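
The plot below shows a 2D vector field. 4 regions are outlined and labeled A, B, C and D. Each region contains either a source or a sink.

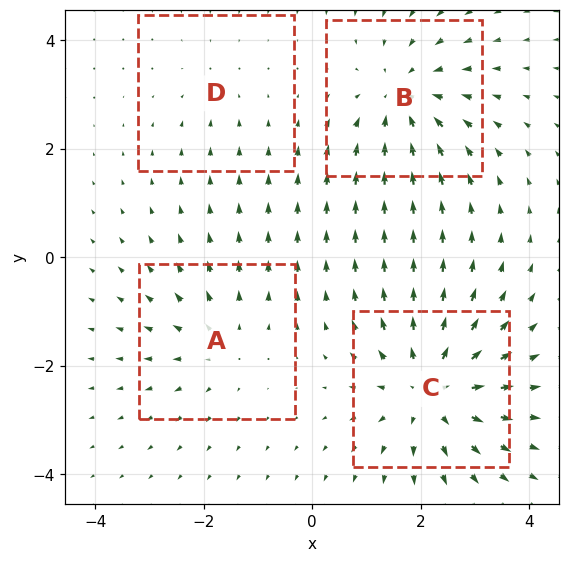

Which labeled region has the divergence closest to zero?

Divergence at each region's feature centre — A: about +3, B: about -5, C: about +6, D: about -2. Region D is closest to zero.

D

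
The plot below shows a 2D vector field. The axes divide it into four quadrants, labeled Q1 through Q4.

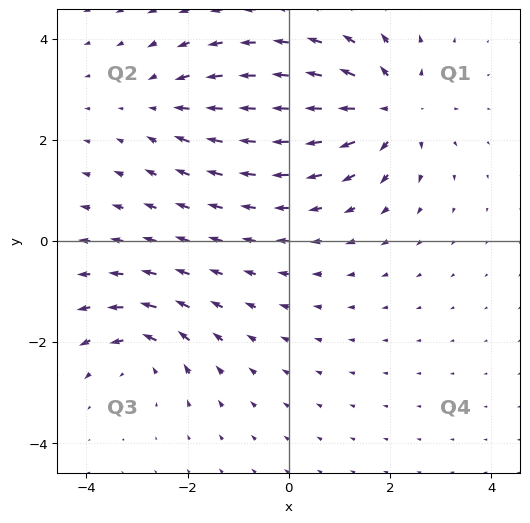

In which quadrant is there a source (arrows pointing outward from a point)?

Q1

The source sits at approximately (2.0, 2.6), which lies in quadrant Q1. The divergence there is about +4, positive as expected for a source.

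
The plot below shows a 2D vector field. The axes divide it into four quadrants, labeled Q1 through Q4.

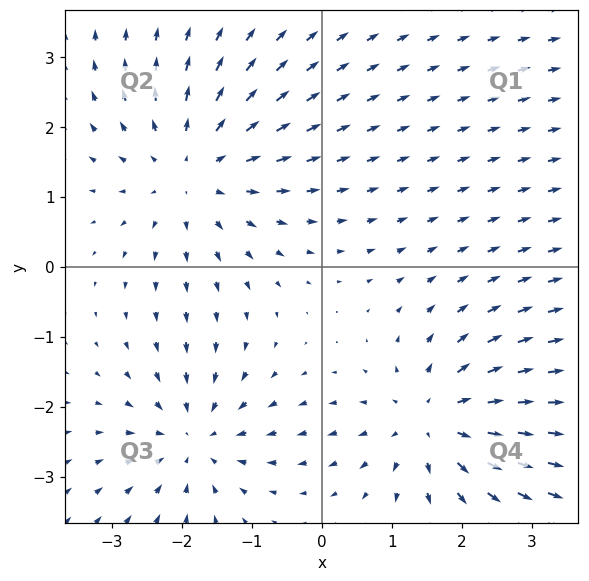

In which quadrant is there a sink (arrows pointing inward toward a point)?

The sink sits at approximately (-1.8, -2.5), which lies in quadrant Q3. The divergence there is about -3, negative as expected for a sink.

Q3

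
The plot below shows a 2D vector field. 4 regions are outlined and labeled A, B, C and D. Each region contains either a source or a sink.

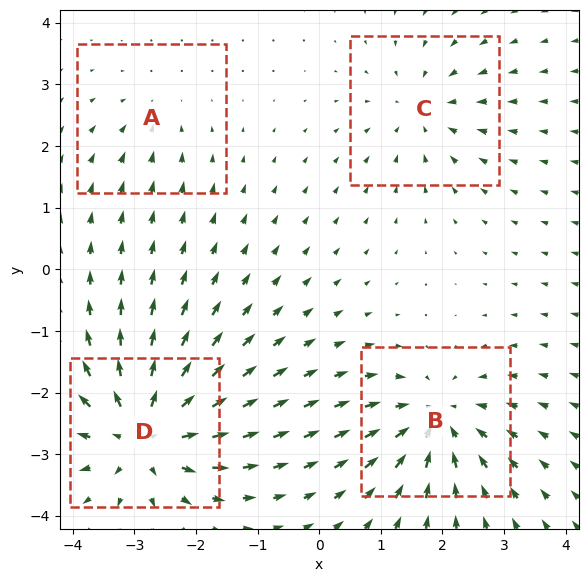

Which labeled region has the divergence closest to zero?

A

Divergence at each region's feature centre — A: about -2, B: about -6, C: about -4, D: about +7. Region A is closest to zero.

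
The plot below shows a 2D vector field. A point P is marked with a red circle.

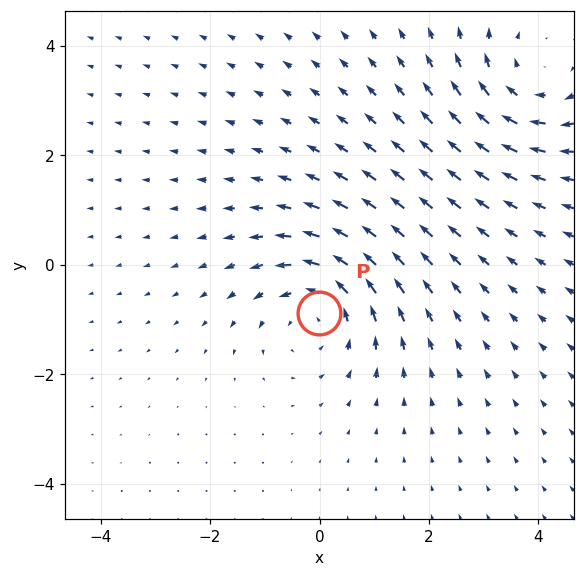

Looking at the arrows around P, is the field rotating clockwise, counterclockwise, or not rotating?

counterclockwise

Near P at (-0.0, -0.9) the arrows circulate counterclockwise. The curl (z-component) there is about +4; positive curl means counterclockwise rotation.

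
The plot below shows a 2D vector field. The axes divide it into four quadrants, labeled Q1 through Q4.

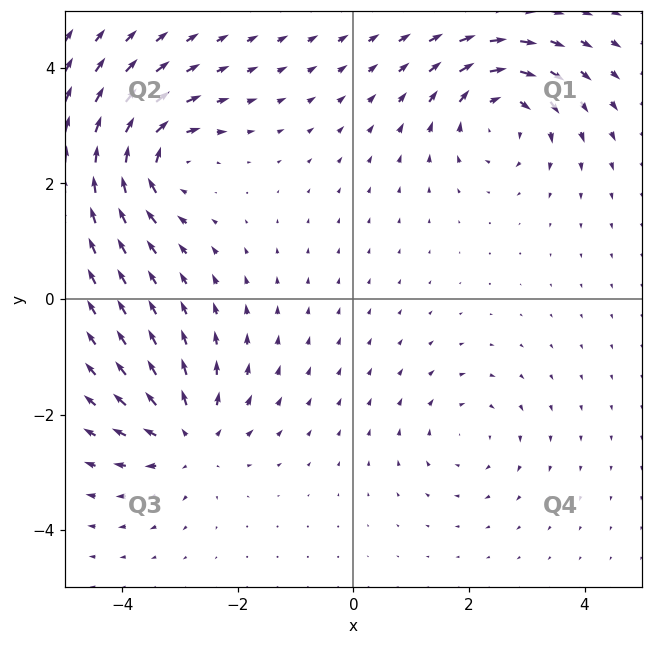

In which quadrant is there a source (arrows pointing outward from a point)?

Q3

The source sits at approximately (-2.8, -2.4), which lies in quadrant Q3. The divergence there is about +5, positive as expected for a source.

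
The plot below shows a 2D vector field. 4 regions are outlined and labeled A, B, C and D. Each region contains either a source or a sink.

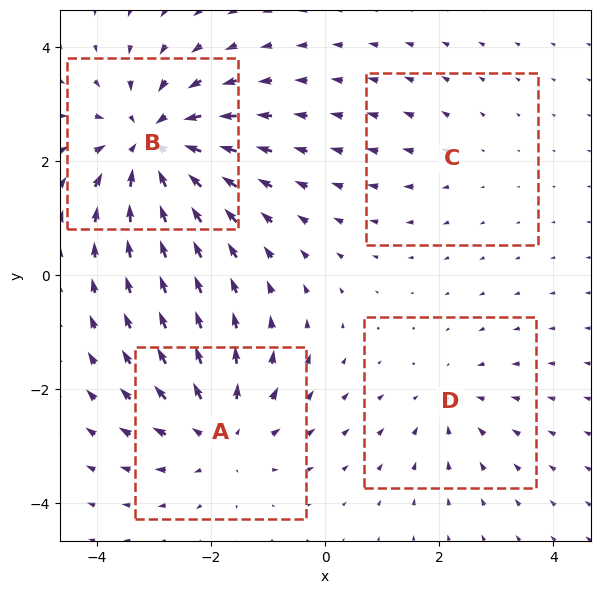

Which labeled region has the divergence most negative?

Divergence at each region's feature centre — A: about +5, B: about -7, C: about +2, D: about -3. Region B is most negative.

B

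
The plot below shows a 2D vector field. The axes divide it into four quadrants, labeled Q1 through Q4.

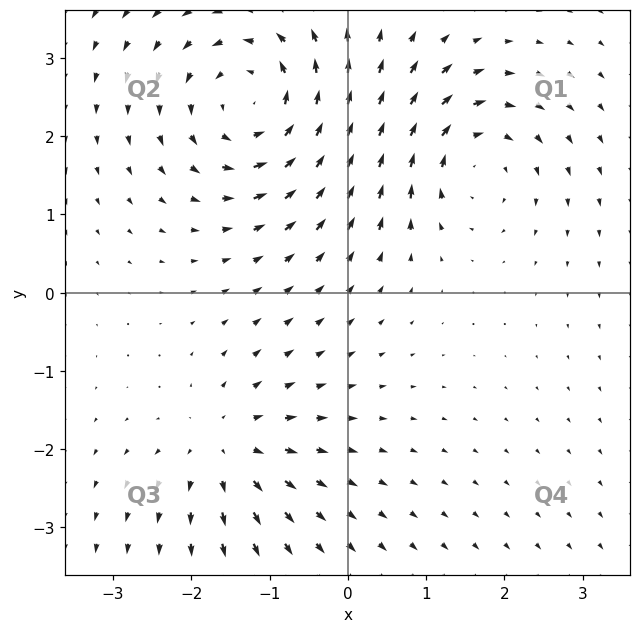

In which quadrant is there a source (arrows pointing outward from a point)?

Q3

The source sits at approximately (-1.5, -2.0), which lies in quadrant Q3. The divergence there is about +4, positive as expected for a source.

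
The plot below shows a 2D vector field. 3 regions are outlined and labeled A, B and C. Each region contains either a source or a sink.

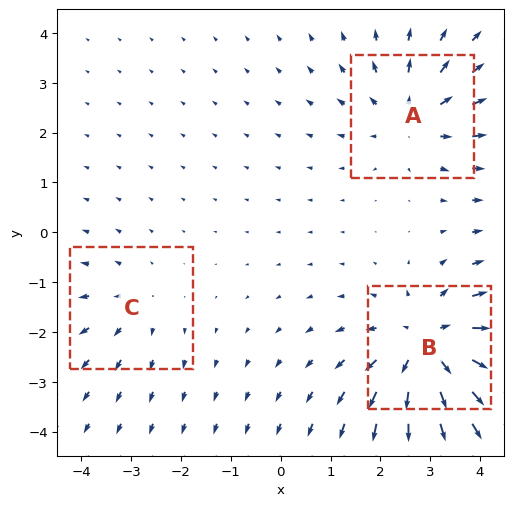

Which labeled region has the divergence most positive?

B

Divergence at each region's feature centre — A: about +3, B: about +5, C: about +2. Region B is most positive.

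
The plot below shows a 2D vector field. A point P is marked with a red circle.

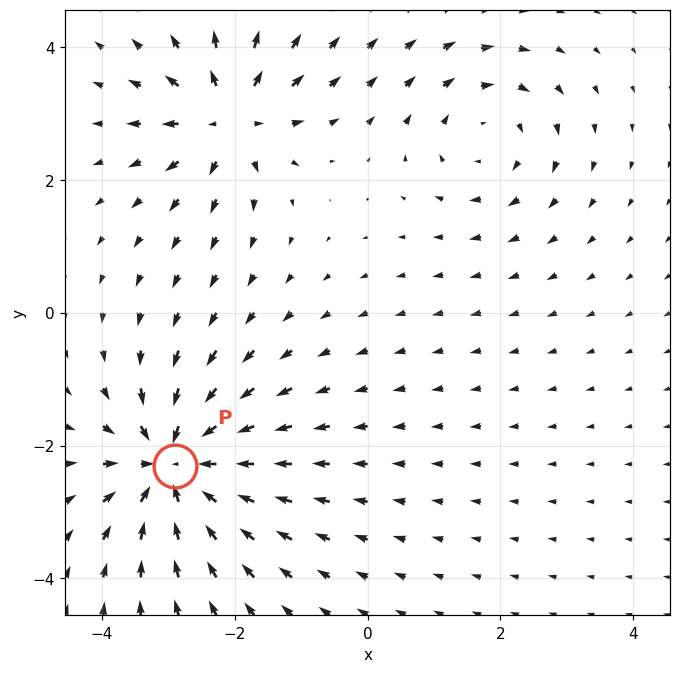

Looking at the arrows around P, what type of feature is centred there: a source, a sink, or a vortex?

sink

At P (-2.9, -2.3) the arrows converge inward. Divergence about -6, curl ≈0 — negative divergence with near-zero curl is a sink.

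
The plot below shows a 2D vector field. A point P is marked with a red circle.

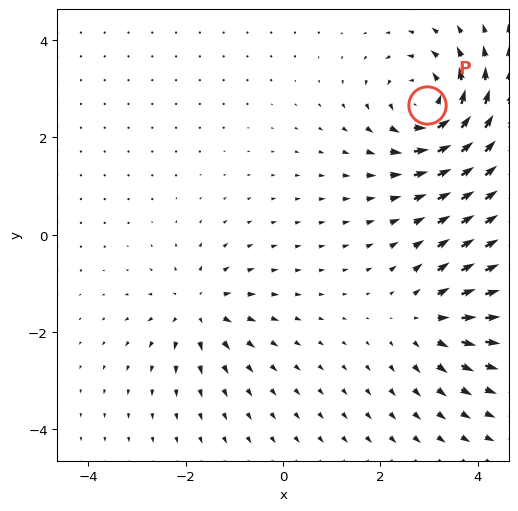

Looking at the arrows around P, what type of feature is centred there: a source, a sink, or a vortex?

At P (3.0, 2.7) the arrows circulate counterclockwise. Divergence ≈0, curl about +6 — near-zero divergence with nonzero curl is a vortex.

vortex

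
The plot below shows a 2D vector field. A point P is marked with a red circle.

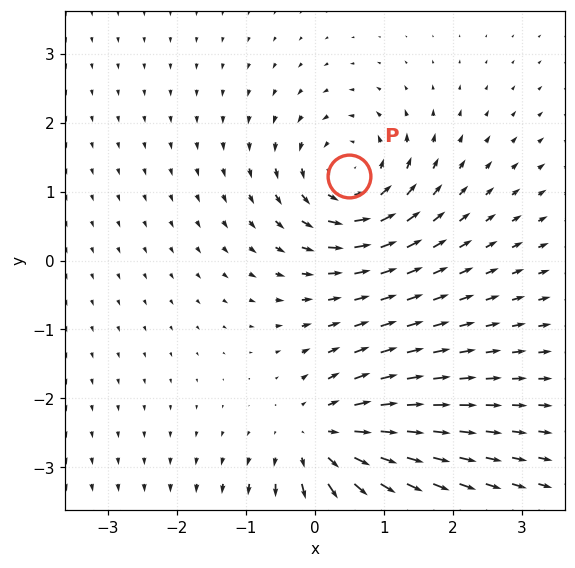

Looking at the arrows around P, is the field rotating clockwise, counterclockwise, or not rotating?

counterclockwise

Near P at (0.5, 1.2) the arrows circulate counterclockwise. The curl (z-component) there is about +5; positive curl means counterclockwise rotation.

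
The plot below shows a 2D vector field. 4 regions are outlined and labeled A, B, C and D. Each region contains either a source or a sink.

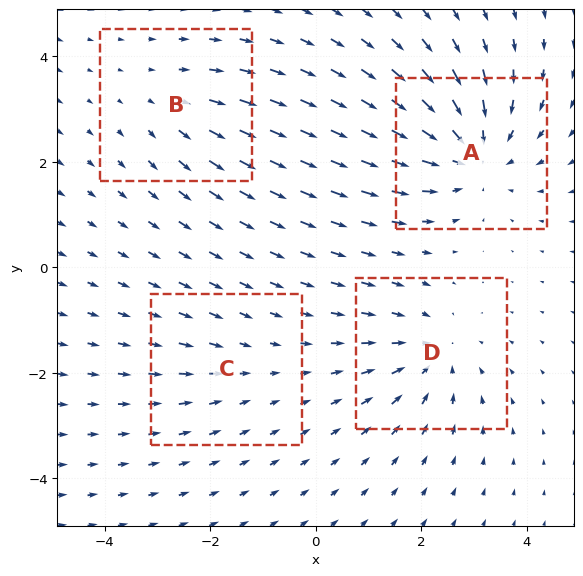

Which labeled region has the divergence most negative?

A

Divergence at each region's feature centre — A: about -6, B: about +3, C: about -2, D: about -4. Region A is most negative.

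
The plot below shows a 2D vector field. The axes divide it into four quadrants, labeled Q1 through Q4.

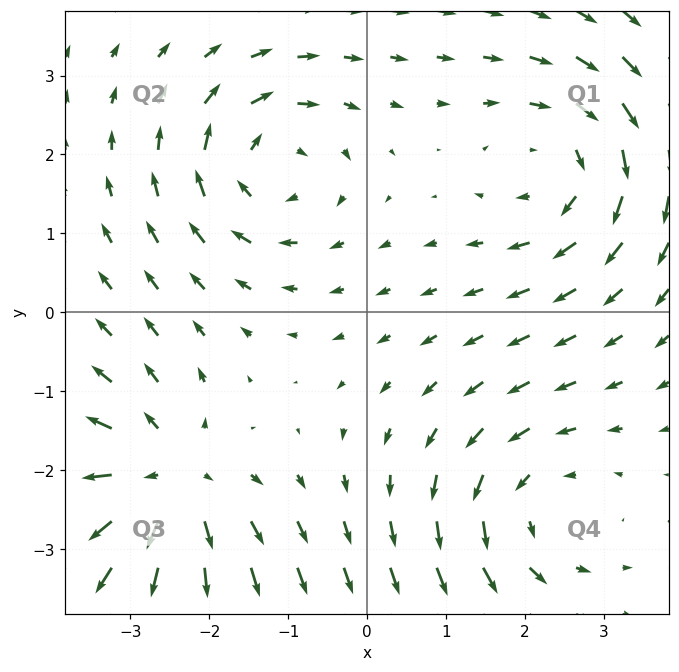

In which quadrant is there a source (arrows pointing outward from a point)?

Q3

The source sits at approximately (-2.5, -2.2), which lies in quadrant Q3. The divergence there is about +4, positive as expected for a source.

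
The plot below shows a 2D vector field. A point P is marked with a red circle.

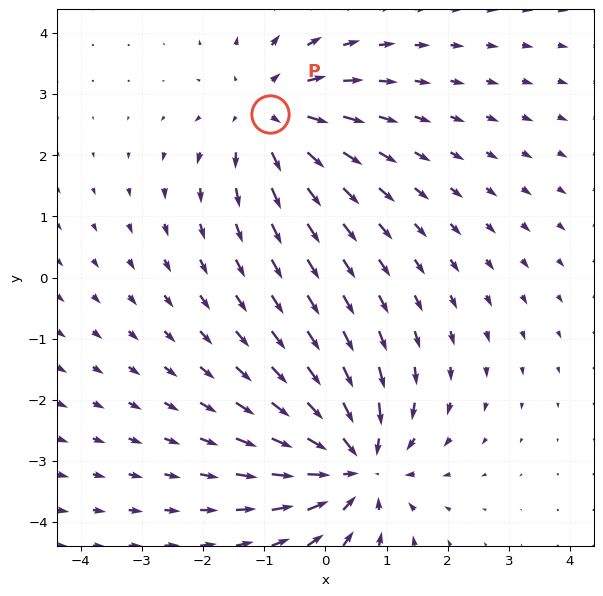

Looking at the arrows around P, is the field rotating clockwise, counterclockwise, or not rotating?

Near P at (-0.9, 2.7) the arrows show no circulation. The curl there is ≈0.

not rotating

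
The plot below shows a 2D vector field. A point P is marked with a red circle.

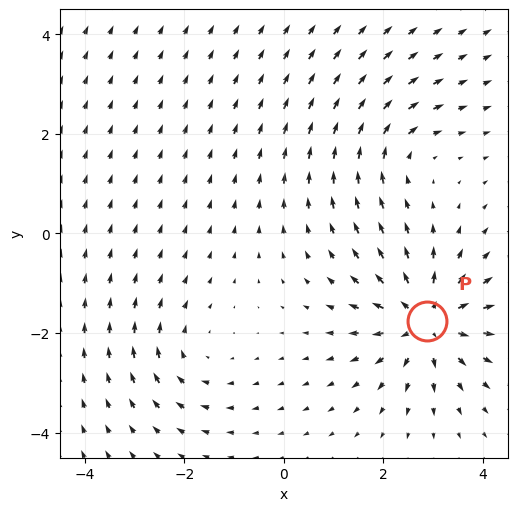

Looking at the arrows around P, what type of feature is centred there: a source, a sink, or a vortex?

At P (2.9, -1.8) the arrows spread outward. Divergence about +5, curl ≈0 — positive divergence with near-zero curl is a source.

source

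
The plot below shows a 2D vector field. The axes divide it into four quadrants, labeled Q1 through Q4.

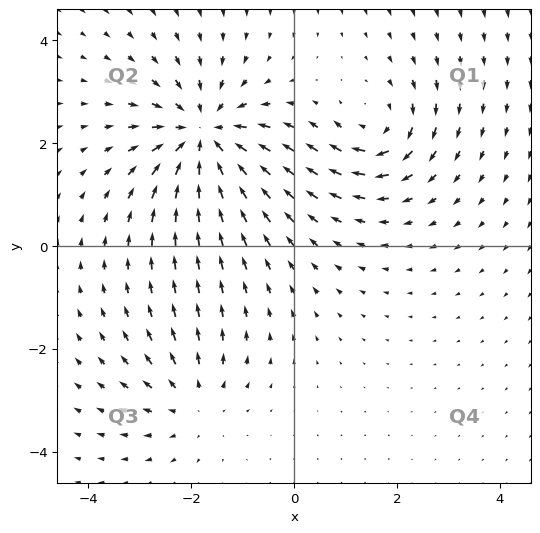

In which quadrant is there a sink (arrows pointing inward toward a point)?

The sink sits at approximately (-1.8, 2.1), which lies in quadrant Q2. The divergence there is about -5, negative as expected for a sink.

Q2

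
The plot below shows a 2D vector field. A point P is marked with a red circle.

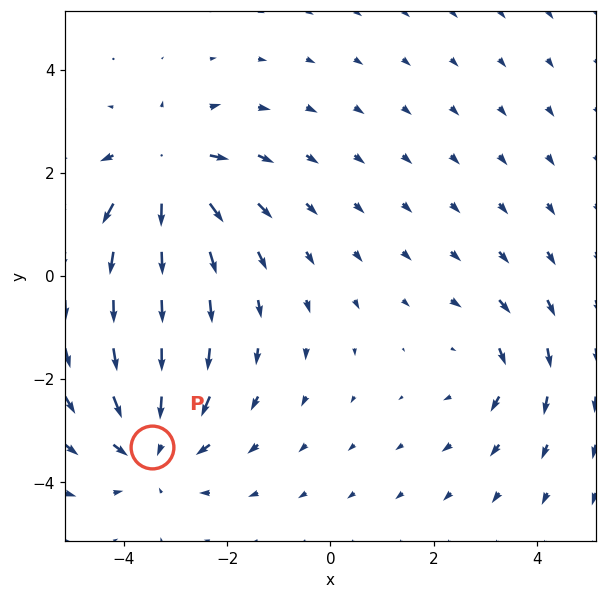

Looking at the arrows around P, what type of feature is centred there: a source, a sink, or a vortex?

sink

At P (-3.5, -3.3) the arrows converge inward. Divergence about -4, curl ≈0 — negative divergence with near-zero curl is a sink.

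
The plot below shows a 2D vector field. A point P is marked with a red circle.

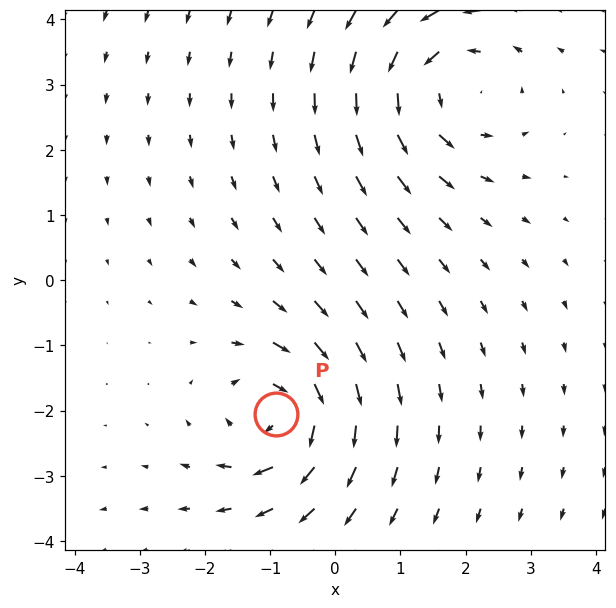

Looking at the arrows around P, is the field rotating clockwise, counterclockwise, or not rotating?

clockwise

Near P at (-0.9, -2.0) the arrows circulate clockwise. The curl (z-component) there is about -6; negative curl means clockwise rotation.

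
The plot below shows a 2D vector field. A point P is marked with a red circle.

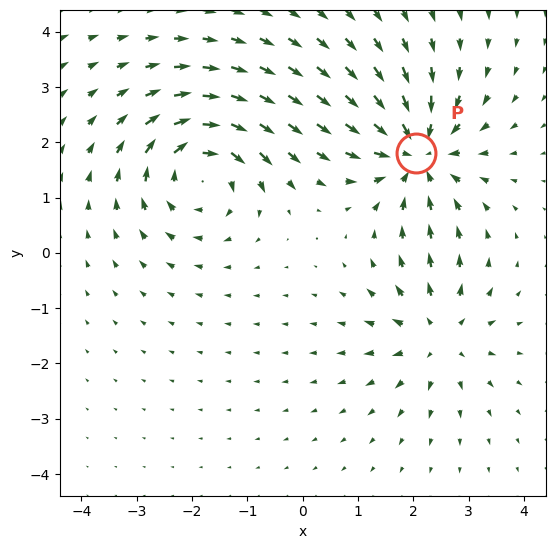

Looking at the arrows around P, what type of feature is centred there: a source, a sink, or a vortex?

At P (2.1, 1.8) the arrows converge inward. Divergence about -6, curl ≈0 — negative divergence with near-zero curl is a sink.

sink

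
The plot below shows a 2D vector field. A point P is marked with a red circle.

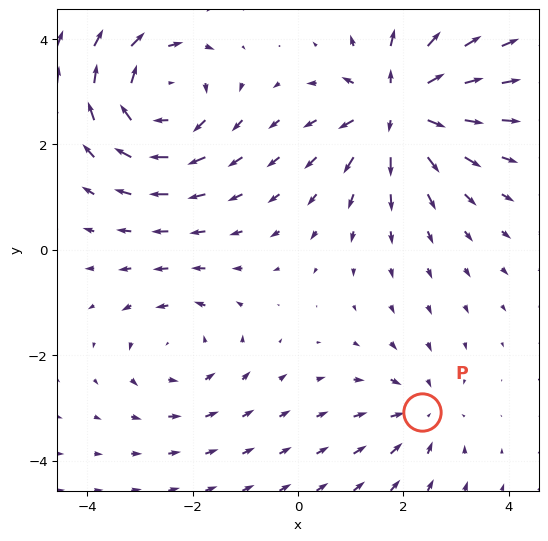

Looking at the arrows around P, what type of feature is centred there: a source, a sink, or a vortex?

At P (2.3, -3.1) the arrows converge inward. Divergence about -3, curl ≈0 — negative divergence with near-zero curl is a sink.

sink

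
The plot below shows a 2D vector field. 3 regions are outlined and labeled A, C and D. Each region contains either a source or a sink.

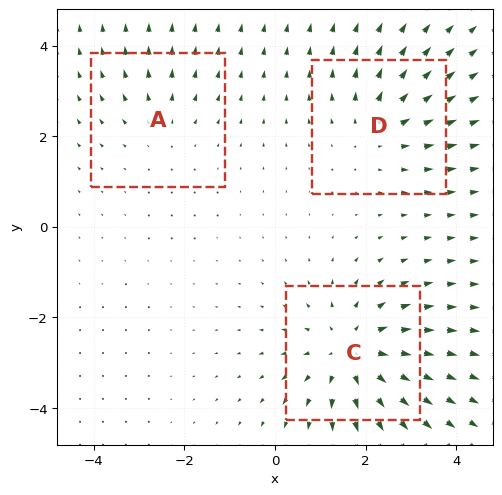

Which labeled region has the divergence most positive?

C

Divergence at each region's feature centre — A: about +2, C: about +4, D: about +3. Region C is most positive.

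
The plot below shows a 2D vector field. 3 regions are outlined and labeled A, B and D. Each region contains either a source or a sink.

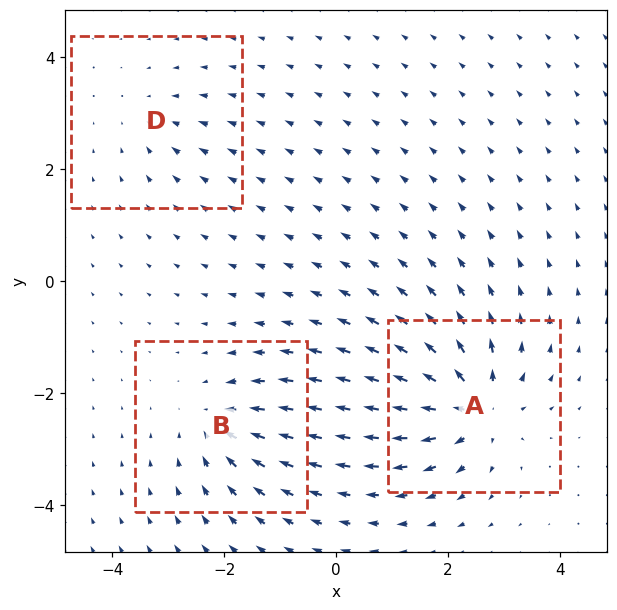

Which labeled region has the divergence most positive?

A

Divergence at each region's feature centre — A: about +6, B: about -4, D: about -2. Region A is most positive.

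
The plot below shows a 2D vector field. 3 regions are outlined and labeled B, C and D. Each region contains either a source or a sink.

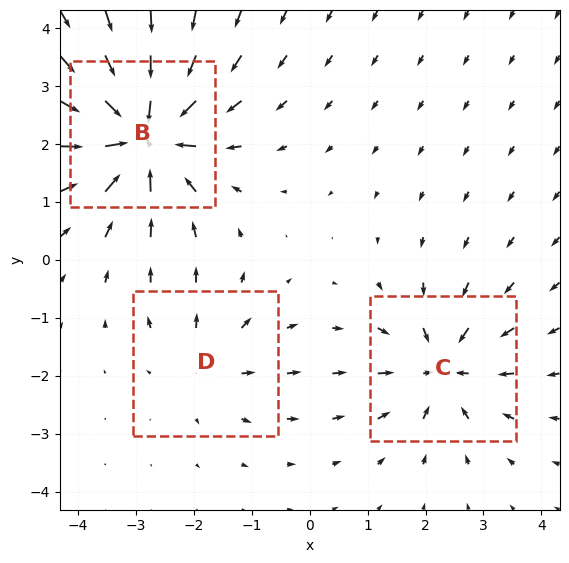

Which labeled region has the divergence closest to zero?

Divergence at each region's feature centre — B: about -6, C: about -4, D: about +2. Region D is closest to zero.

D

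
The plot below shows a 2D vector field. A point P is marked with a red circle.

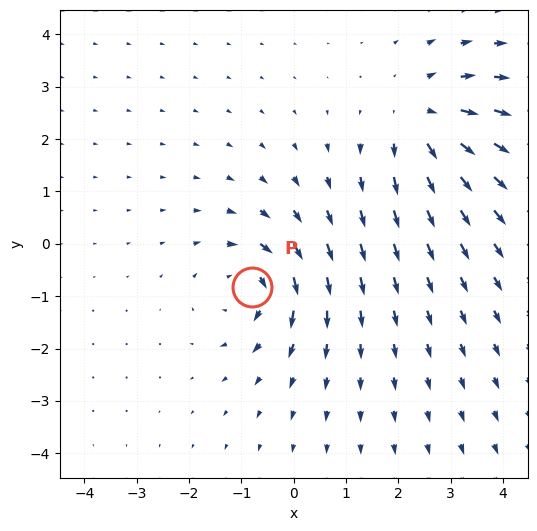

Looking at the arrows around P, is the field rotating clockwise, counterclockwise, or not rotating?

Near P at (-0.8, -0.8) the arrows circulate clockwise. The curl (z-component) there is about -4; negative curl means clockwise rotation.

clockwise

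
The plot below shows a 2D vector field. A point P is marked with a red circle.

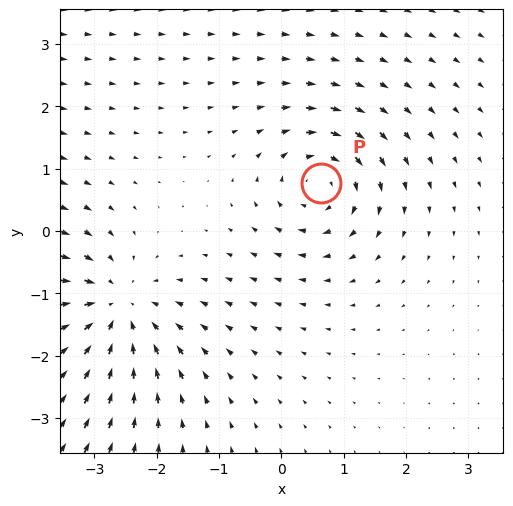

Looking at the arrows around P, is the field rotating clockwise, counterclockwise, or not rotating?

Near P at (0.6, 0.8) the arrows circulate clockwise. The curl (z-component) there is about -5; negative curl means clockwise rotation.

clockwise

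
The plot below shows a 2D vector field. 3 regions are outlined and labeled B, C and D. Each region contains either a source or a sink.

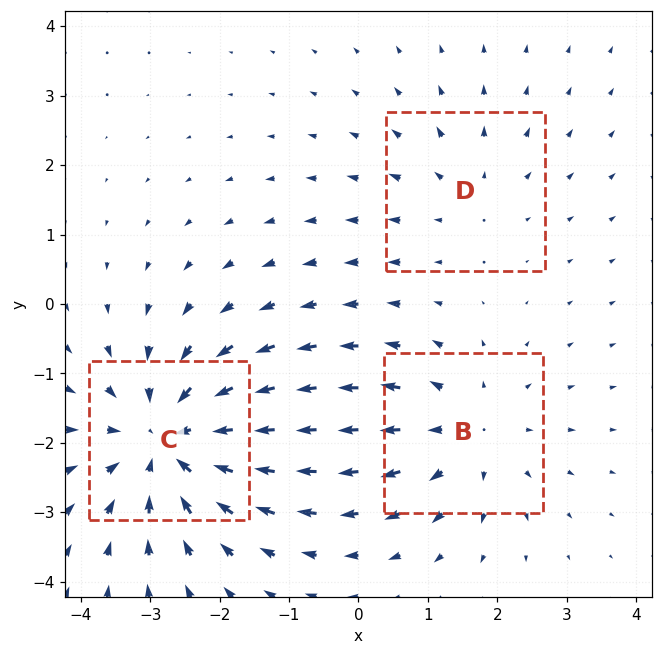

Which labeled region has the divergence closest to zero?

D

Divergence at each region's feature centre — B: about +3, C: about -5, D: about +2. Region D is closest to zero.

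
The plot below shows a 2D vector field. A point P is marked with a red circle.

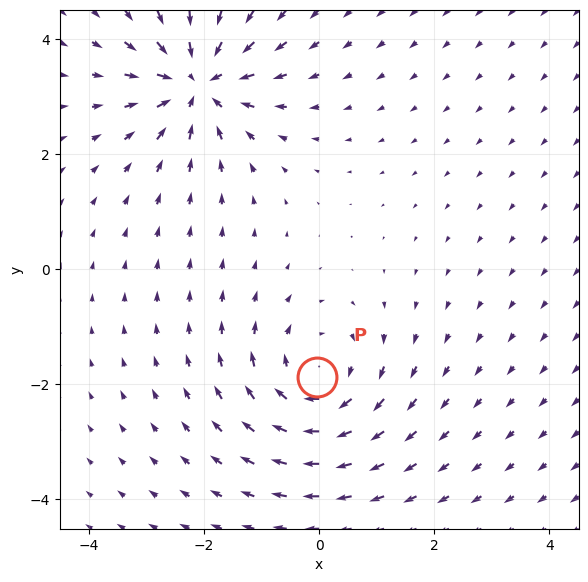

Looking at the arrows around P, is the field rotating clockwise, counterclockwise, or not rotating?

Near P at (-0.0, -1.9) the arrows circulate clockwise. The curl (z-component) there is about -3; negative curl means clockwise rotation.

clockwise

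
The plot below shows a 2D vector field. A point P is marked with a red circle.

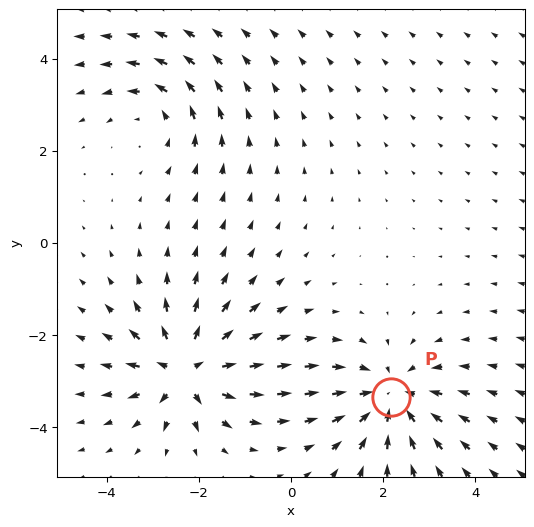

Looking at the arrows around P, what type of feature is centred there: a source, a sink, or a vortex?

At P (2.2, -3.3) the arrows converge inward. Divergence about -3, curl ≈0 — negative divergence with near-zero curl is a sink.

sink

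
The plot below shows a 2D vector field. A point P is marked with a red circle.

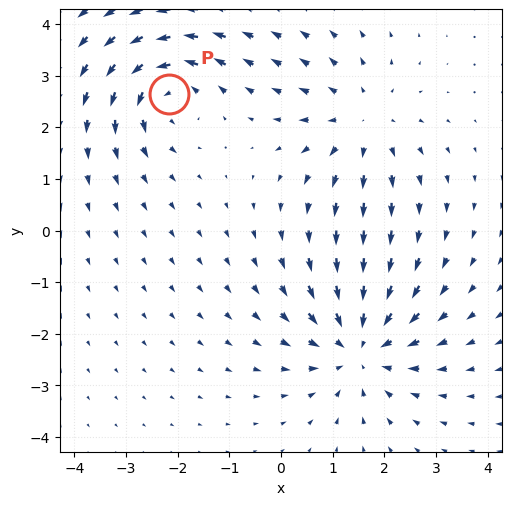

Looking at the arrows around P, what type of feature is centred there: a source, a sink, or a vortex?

At P (-2.2, 2.6) the arrows circulate counterclockwise. Divergence ≈0, curl about +5 — near-zero divergence with nonzero curl is a vortex.

vortex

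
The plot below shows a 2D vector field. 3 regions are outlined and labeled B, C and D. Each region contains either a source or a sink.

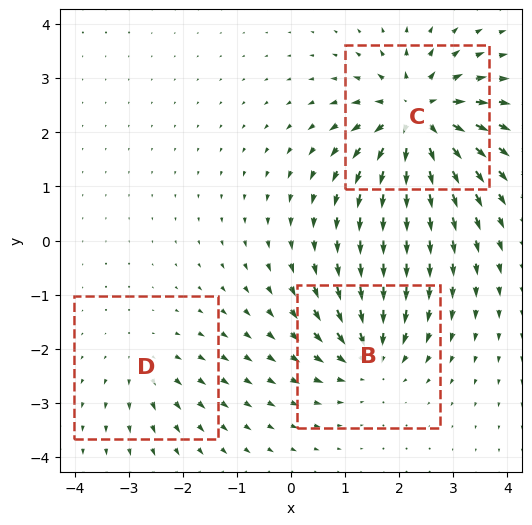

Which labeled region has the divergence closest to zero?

D

Divergence at each region's feature centre — B: about -4, C: about +6, D: about +2. Region D is closest to zero.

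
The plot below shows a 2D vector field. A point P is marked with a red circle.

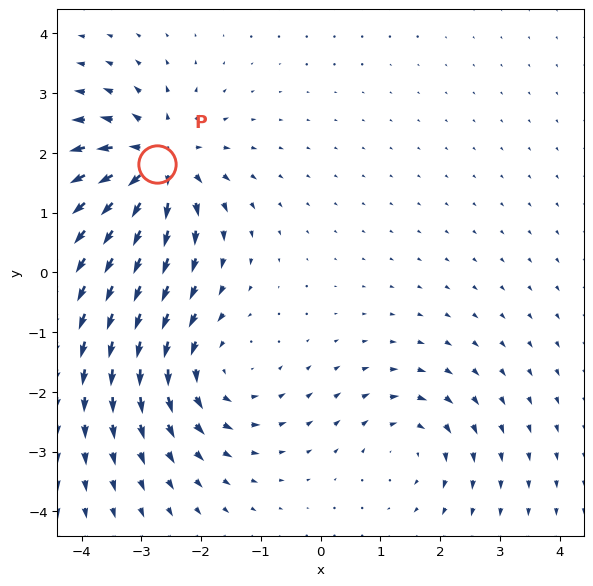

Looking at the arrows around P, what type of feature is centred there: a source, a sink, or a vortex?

source

At P (-2.7, 1.8) the arrows spread outward. Divergence about +7, curl ≈0 — positive divergence with near-zero curl is a source.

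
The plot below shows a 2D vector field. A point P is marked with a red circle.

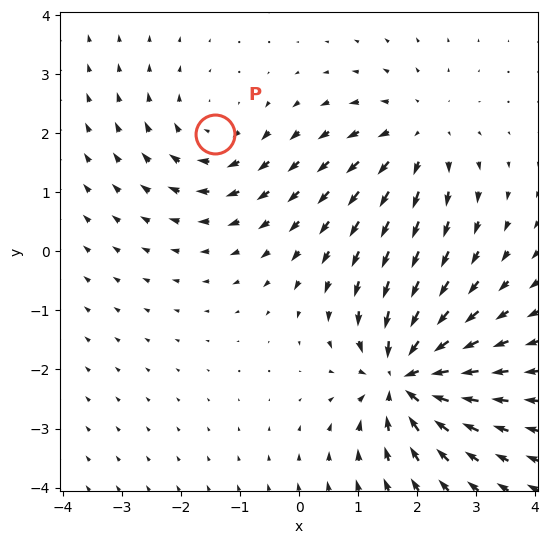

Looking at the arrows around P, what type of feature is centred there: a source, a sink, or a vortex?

vortex

At P (-1.4, 2.0) the arrows circulate clockwise. Divergence ≈0, curl about -3 — near-zero divergence with nonzero curl is a vortex.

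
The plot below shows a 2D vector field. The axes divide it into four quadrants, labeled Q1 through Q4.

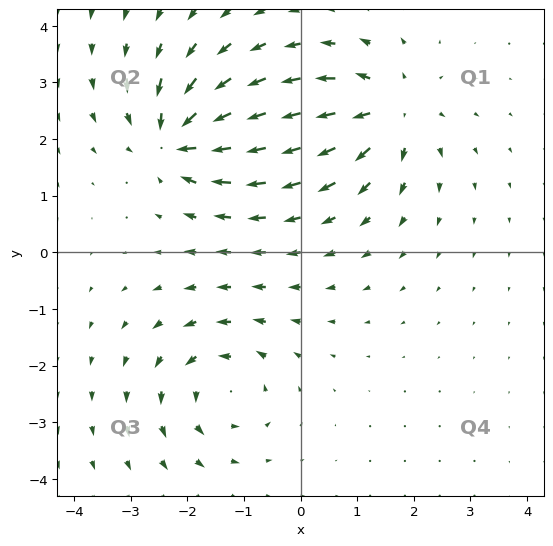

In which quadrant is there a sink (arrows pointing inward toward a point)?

The sink sits at approximately (-2.2, 2.0), which lies in quadrant Q2. The divergence there is about -5, negative as expected for a sink.

Q2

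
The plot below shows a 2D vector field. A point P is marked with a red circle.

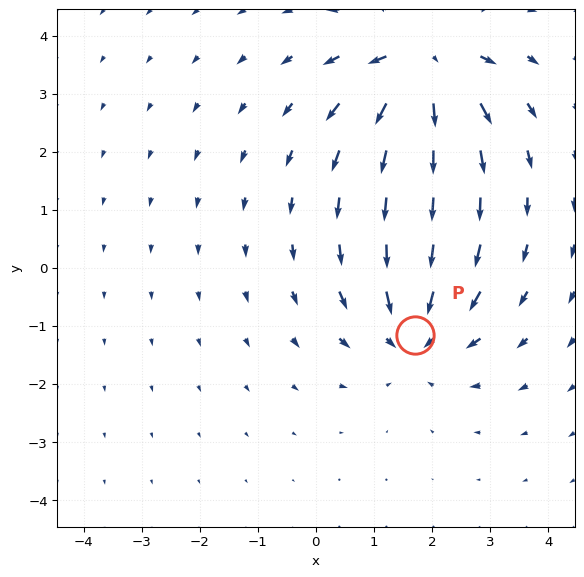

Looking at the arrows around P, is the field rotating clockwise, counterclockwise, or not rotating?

not rotating

Near P at (1.7, -1.2) the arrows show no circulation. The curl there is ≈0.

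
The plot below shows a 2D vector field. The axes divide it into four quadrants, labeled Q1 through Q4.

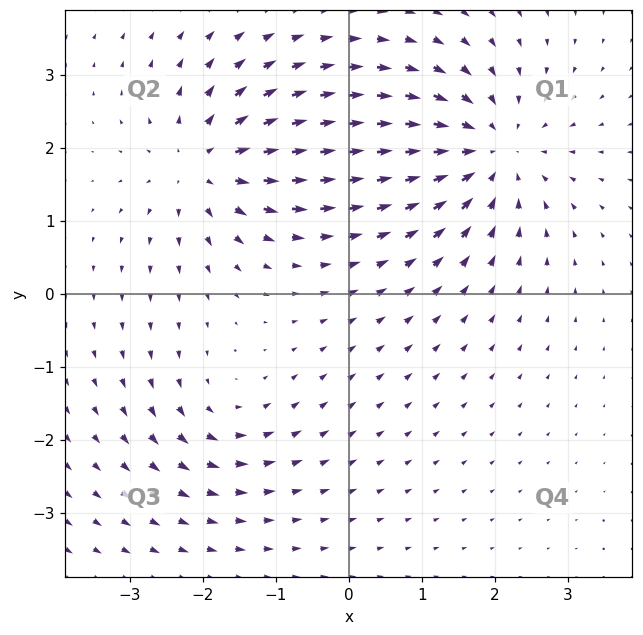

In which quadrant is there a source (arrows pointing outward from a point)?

Q2

The source sits at approximately (-2.0, 1.8), which lies in quadrant Q2. The divergence there is about +5, positive as expected for a source.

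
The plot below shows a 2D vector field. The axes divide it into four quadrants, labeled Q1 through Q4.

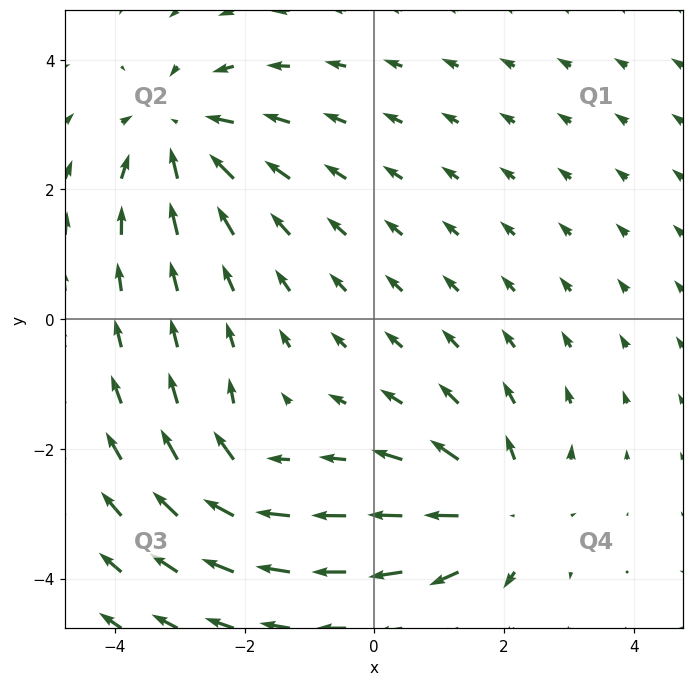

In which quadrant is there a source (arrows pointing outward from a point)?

The source sits at approximately (1.9, -2.9), which lies in quadrant Q4. The divergence there is about +5, positive as expected for a source.

Q4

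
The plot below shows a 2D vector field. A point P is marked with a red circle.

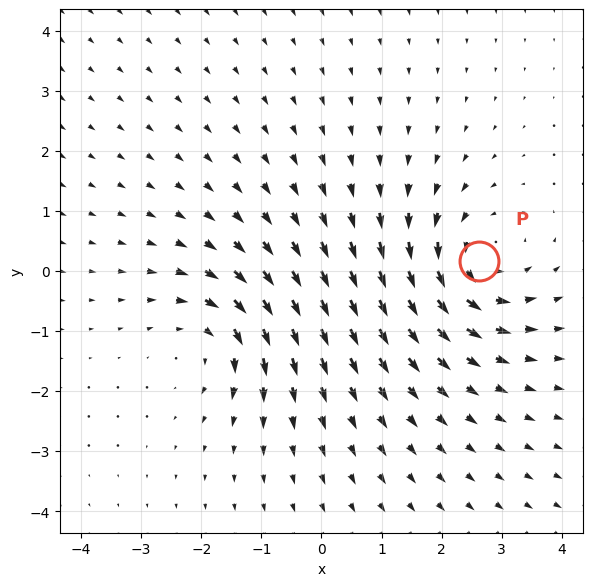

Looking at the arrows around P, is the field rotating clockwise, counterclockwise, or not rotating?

Near P at (2.6, 0.2) the arrows circulate counterclockwise. The curl (z-component) there is about +5; positive curl means counterclockwise rotation.

counterclockwise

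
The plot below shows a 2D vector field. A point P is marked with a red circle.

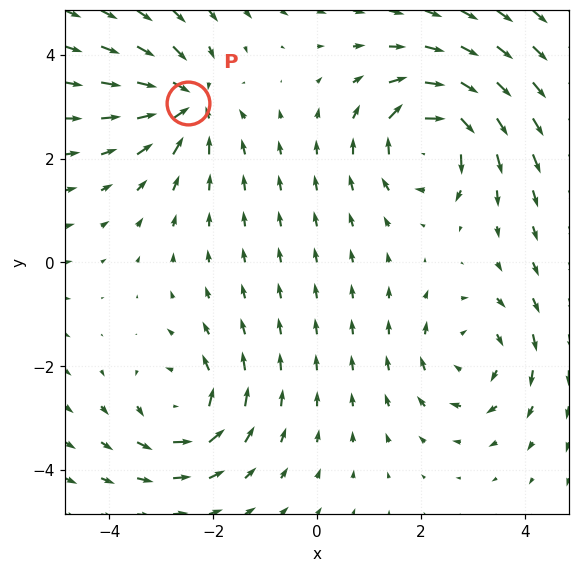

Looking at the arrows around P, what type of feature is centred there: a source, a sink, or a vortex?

At P (-2.5, 3.1) the arrows converge inward. Divergence about -4, curl ≈0 — negative divergence with near-zero curl is a sink.

sink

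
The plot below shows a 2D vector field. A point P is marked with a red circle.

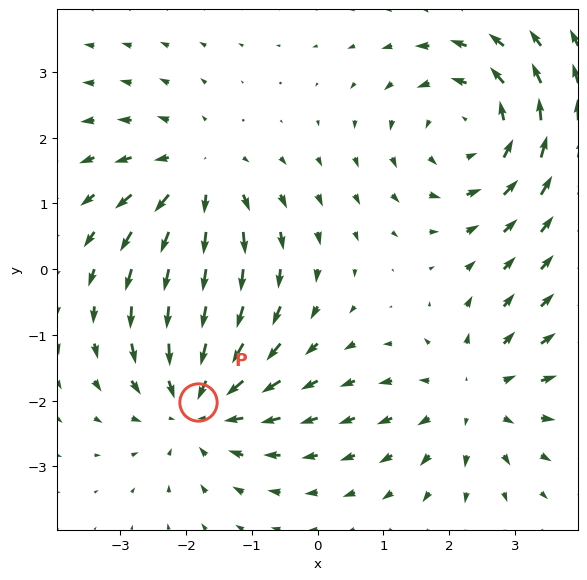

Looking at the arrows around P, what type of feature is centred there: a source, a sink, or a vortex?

sink

At P (-1.8, -2.0) the arrows converge inward. Divergence about -5, curl ≈0 — negative divergence with near-zero curl is a sink.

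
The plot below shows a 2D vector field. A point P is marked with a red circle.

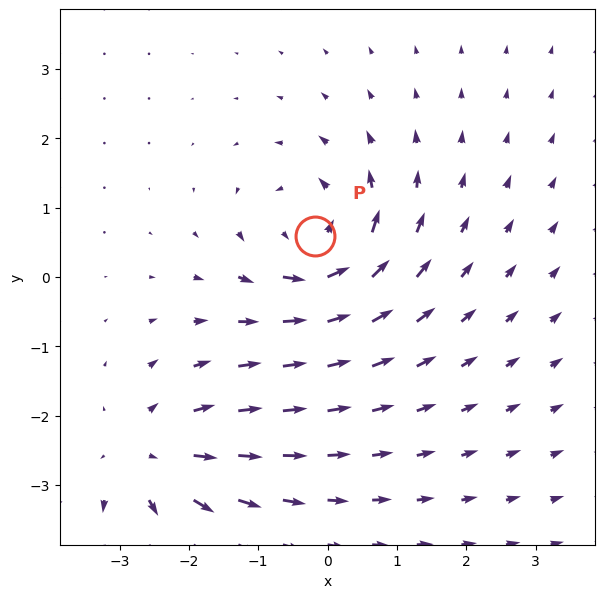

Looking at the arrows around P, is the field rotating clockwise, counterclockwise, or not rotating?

Near P at (-0.2, 0.6) the arrows circulate counterclockwise. The curl (z-component) there is about +5; positive curl means counterclockwise rotation.

counterclockwise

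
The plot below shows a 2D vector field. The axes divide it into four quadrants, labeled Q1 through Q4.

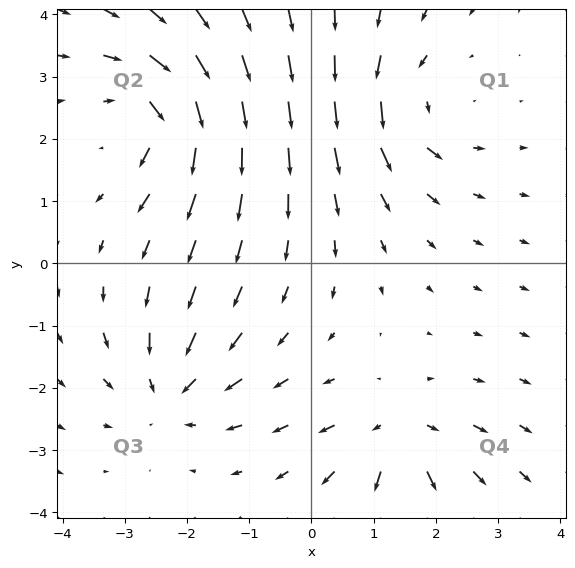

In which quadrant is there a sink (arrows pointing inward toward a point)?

The sink sits at approximately (-2.3, -2.0), which lies in quadrant Q3. The divergence there is about -4, negative as expected for a sink.

Q3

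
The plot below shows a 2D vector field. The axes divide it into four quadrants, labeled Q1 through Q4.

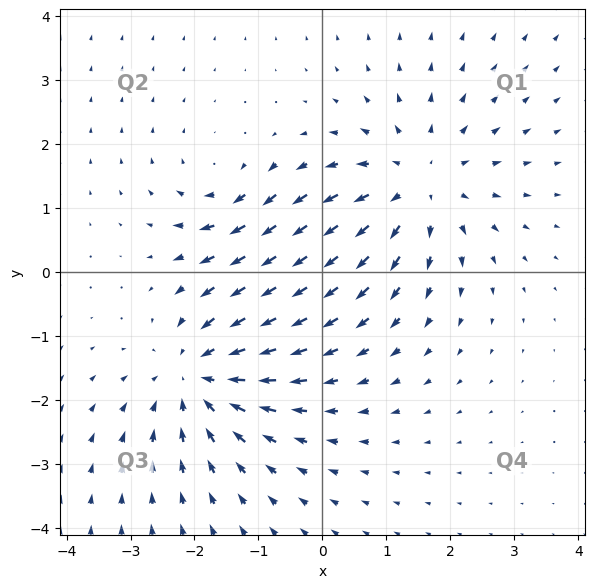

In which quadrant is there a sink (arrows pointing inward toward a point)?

Q3

The sink sits at approximately (-1.9, -1.6), which lies in quadrant Q3. The divergence there is about -5, negative as expected for a sink.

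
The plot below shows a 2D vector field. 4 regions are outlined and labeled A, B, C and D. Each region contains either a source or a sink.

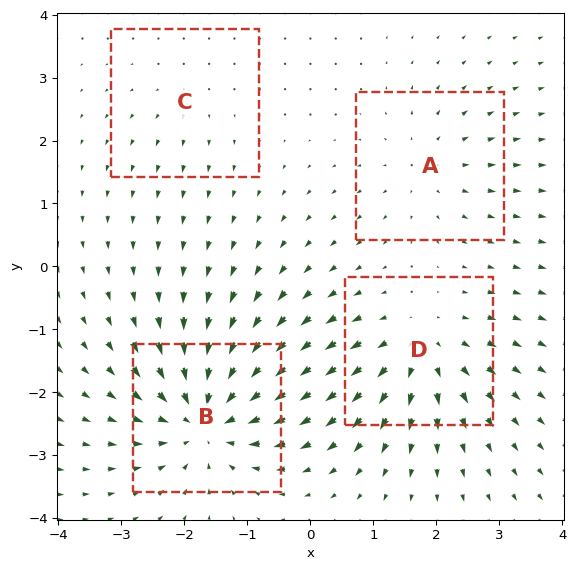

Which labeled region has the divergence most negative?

B

Divergence at each region's feature centre — A: about +3, B: about -7, C: about +2, D: about +5. Region B is most negative.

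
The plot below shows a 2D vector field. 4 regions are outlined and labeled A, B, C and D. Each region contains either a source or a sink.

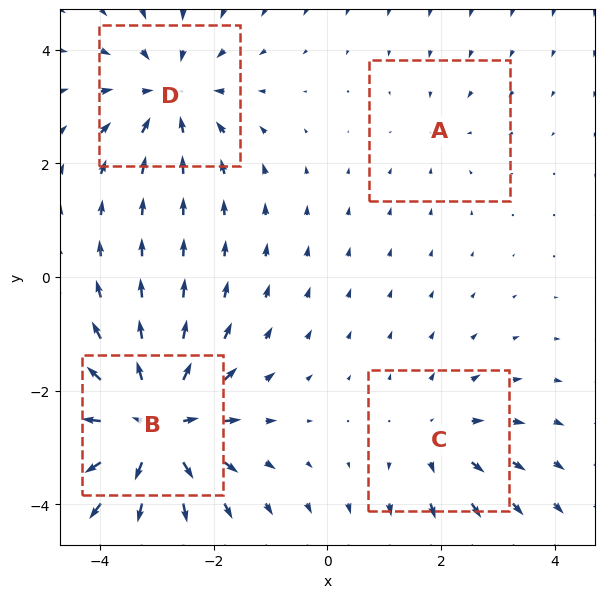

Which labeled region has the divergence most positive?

B

Divergence at each region's feature centre — A: about -2, B: about +8, C: about +3, D: about -5. Region B is most positive.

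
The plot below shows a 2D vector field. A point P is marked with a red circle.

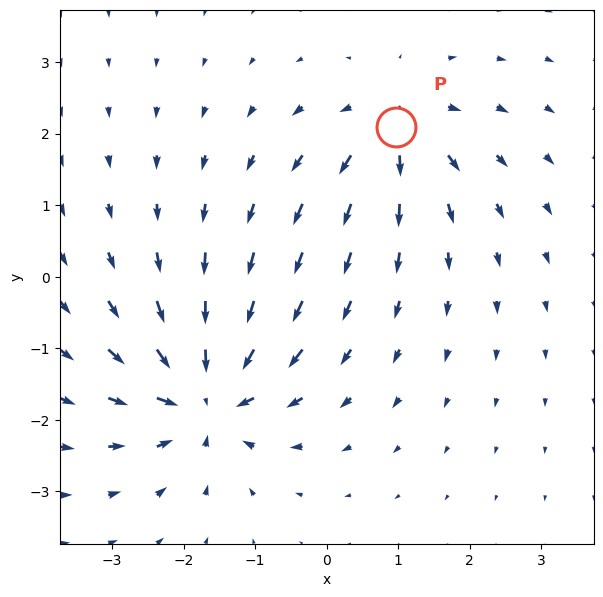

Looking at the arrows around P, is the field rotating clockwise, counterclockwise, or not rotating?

not rotating

Near P at (1.0, 2.1) the arrows show no circulation. The curl there is ≈0.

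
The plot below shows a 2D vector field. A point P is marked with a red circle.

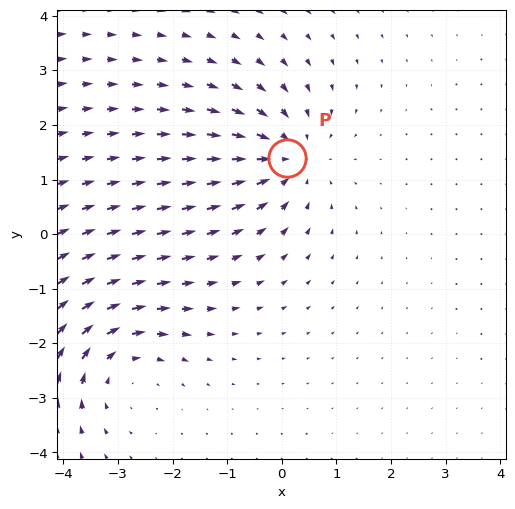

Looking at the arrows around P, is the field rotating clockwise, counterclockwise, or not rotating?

Near P at (0.1, 1.4) the arrows show no circulation. The curl there is ≈0.

not rotating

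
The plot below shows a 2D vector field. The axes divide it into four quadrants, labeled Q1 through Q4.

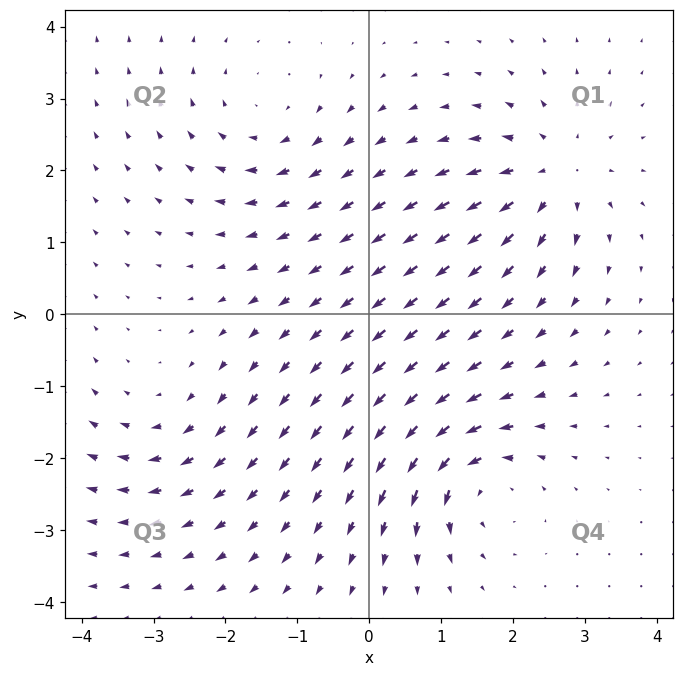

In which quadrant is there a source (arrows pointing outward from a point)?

Q1

The source sits at approximately (2.6, 2.0), which lies in quadrant Q1. The divergence there is about +5, positive as expected for a source.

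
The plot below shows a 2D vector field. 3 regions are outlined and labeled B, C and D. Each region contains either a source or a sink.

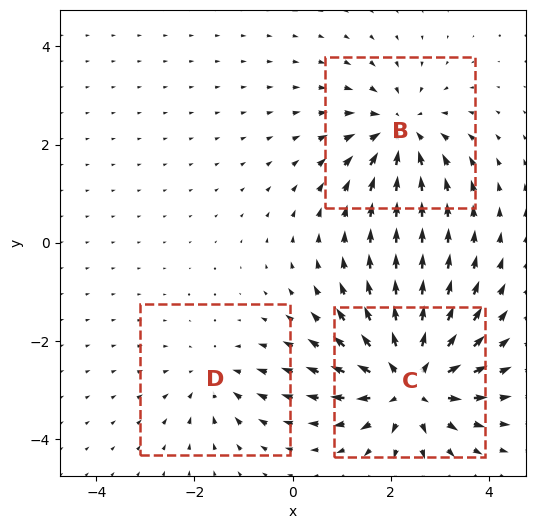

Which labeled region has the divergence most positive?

Divergence at each region's feature centre — B: about -3, C: about +5, D: about -2. Region C is most positive.

C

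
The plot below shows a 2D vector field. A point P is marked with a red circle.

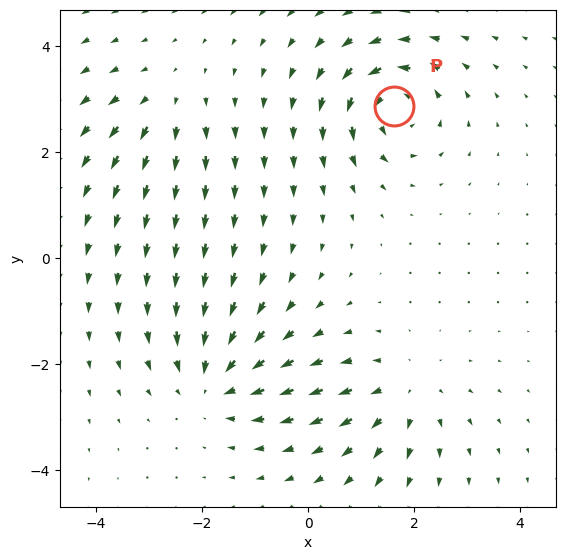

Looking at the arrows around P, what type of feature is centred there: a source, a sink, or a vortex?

At P (1.6, 2.9) the arrows circulate counterclockwise. Divergence ≈0, curl about +6 — near-zero divergence with nonzero curl is a vortex.

vortex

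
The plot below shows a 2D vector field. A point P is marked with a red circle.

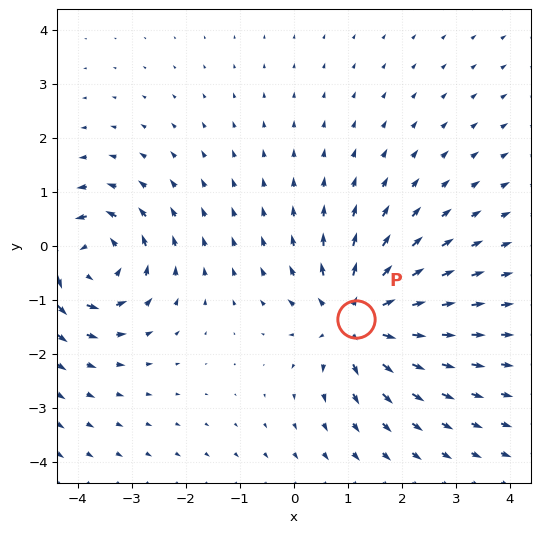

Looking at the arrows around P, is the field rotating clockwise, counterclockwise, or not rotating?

Near P at (1.1, -1.3) the arrows show no circulation. The curl there is ≈0.

not rotating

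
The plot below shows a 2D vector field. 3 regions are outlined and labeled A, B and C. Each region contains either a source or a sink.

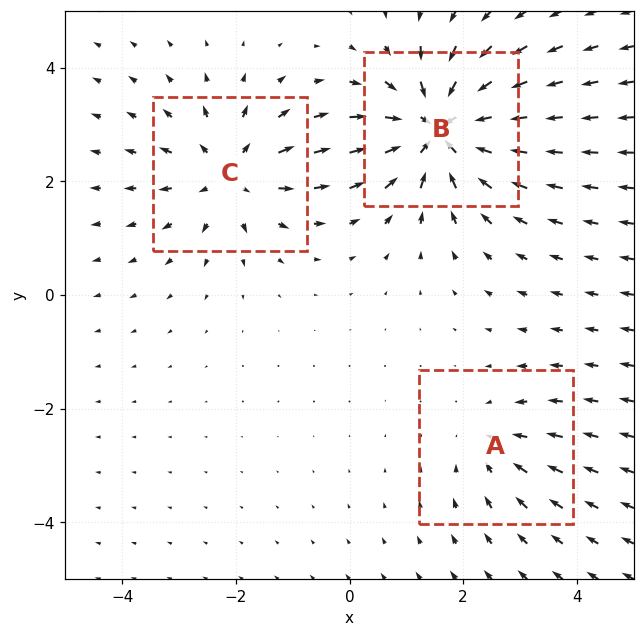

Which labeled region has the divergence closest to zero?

A

Divergence at each region's feature centre — A: about -2, B: about -5, C: about +4. Region A is closest to zero.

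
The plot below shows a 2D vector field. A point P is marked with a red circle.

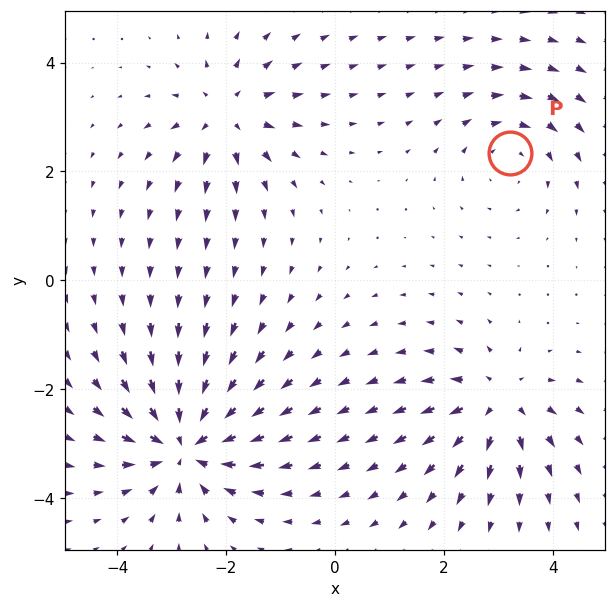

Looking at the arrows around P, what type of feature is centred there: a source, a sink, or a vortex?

At P (3.2, 2.3) the arrows circulate clockwise. Divergence ≈0, curl about -3 — near-zero divergence with nonzero curl is a vortex.

vortex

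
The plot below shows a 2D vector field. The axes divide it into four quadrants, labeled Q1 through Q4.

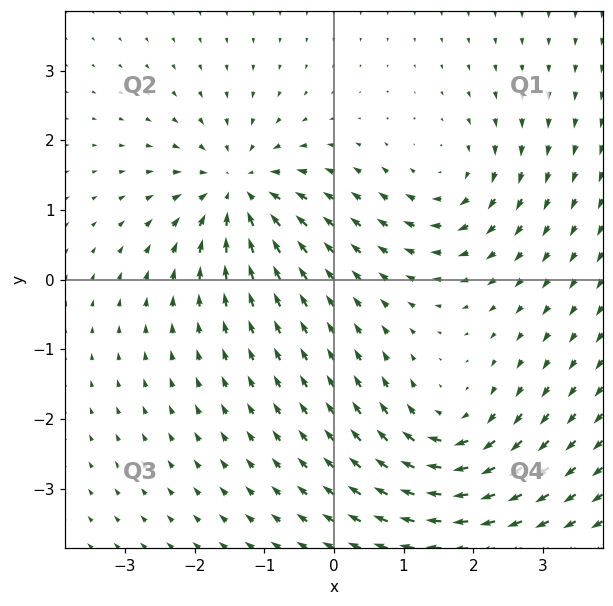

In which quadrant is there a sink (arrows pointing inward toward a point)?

The sink sits at approximately (-1.4, 1.3), which lies in quadrant Q2. The divergence there is about -5, negative as expected for a sink.

Q2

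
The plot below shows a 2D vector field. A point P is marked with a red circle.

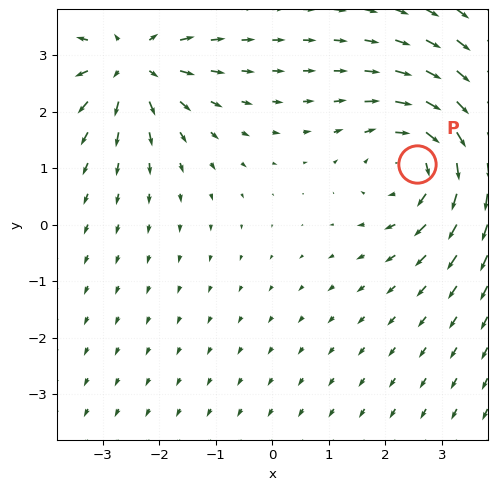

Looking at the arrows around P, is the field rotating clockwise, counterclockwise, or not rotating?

Near P at (2.6, 1.1) the arrows circulate clockwise. The curl (z-component) there is about -4; negative curl means clockwise rotation.

clockwise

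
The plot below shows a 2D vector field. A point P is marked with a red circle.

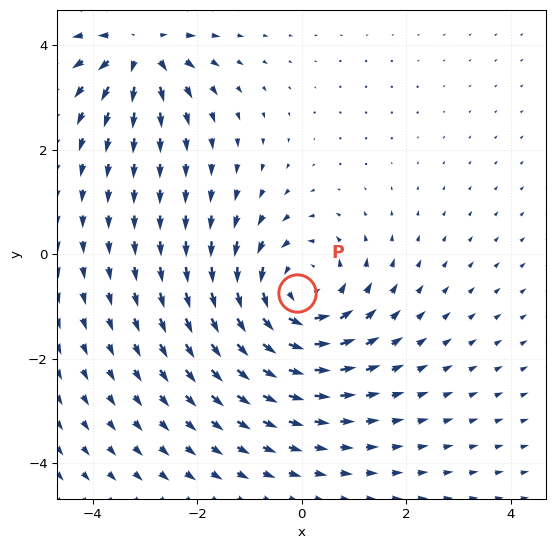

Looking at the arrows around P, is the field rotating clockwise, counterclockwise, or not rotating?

counterclockwise

Near P at (-0.1, -0.7) the arrows circulate counterclockwise. The curl (z-component) there is about +4; positive curl means counterclockwise rotation.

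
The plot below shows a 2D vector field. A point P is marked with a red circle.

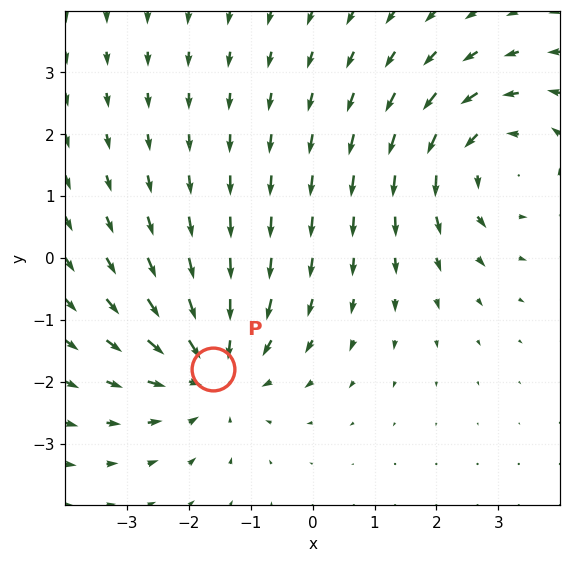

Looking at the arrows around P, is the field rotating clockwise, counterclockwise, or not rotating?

not rotating

Near P at (-1.6, -1.8) the arrows show no circulation. The curl there is ≈0.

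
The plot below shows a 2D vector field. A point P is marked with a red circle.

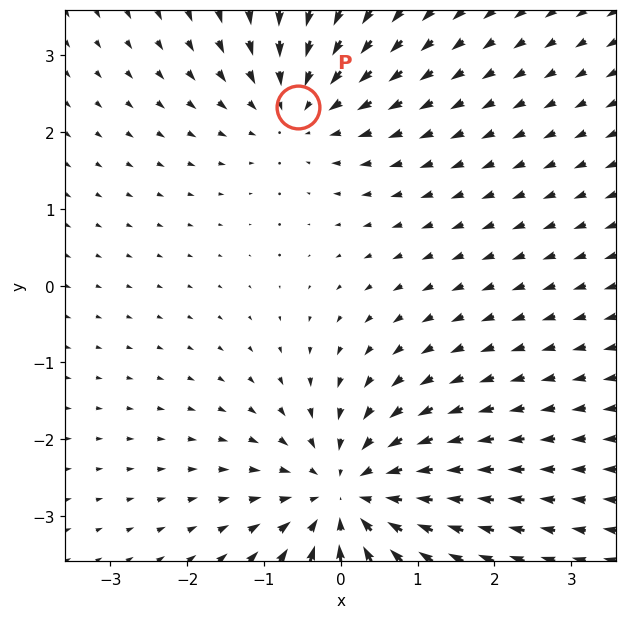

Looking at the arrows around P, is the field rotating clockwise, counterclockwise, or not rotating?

not rotating

Near P at (-0.6, 2.3) the arrows show no circulation. The curl there is ≈0.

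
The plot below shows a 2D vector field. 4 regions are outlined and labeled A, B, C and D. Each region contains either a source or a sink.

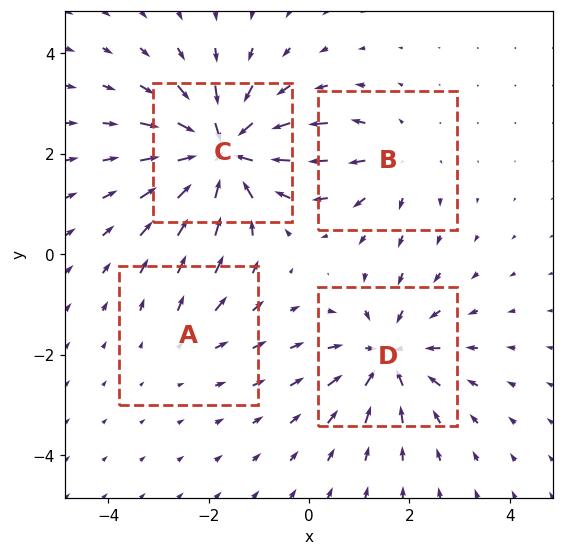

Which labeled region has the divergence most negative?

C

Divergence at each region's feature centre — A: about +2, B: about +3, C: about -8, D: about -5. Region C is most negative.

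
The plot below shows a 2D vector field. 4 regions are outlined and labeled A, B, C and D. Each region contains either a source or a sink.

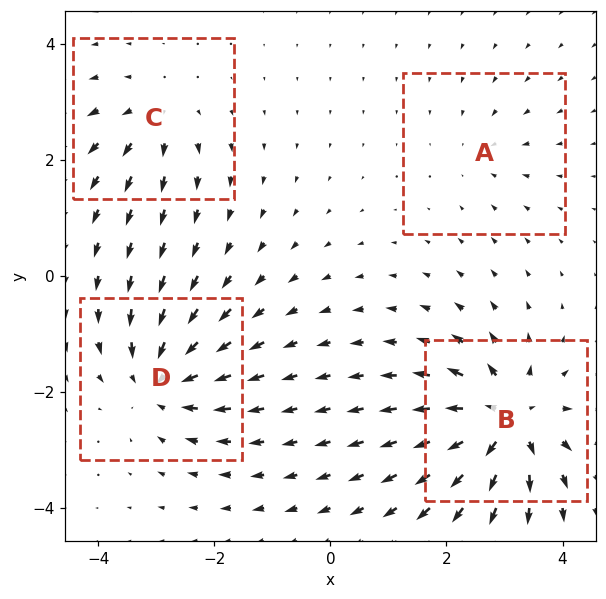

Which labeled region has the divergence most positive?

B

Divergence at each region's feature centre — A: about -2, B: about +8, C: about +4, D: about -6. Region B is most positive.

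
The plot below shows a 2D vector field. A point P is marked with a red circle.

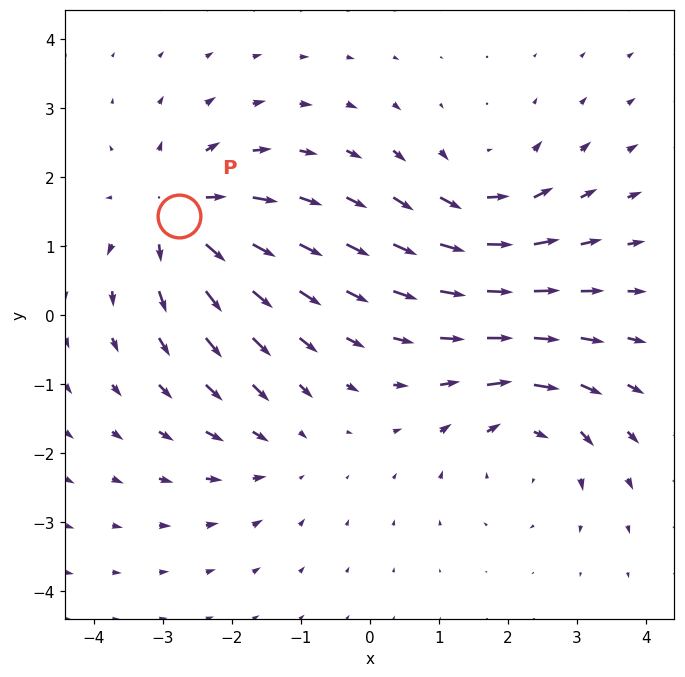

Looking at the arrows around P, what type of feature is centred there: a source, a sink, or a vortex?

At P (-2.8, 1.4) the arrows spread outward. Divergence about +6, curl ≈0 — positive divergence with near-zero curl is a source.

source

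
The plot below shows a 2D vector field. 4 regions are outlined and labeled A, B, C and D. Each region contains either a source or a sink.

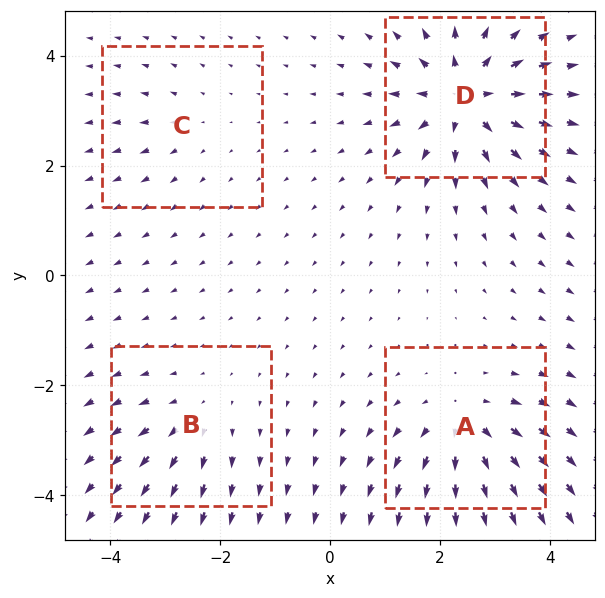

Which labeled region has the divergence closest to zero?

Divergence at each region's feature centre — A: about +6, B: about +4, C: about +2, D: about +8. Region C is closest to zero.

C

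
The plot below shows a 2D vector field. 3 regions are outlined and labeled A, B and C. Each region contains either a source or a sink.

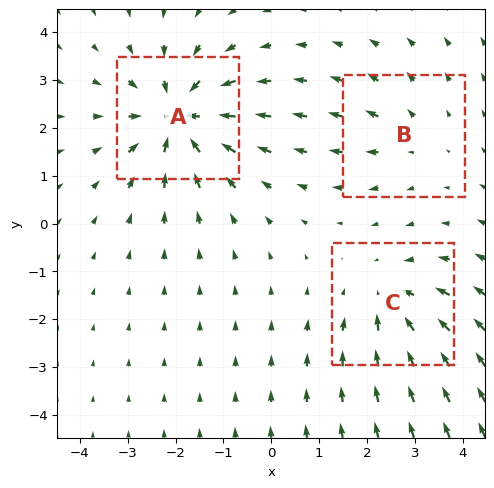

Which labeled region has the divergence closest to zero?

B

Divergence at each region's feature centre — A: about -5, B: about +2, C: about -3. Region B is closest to zero.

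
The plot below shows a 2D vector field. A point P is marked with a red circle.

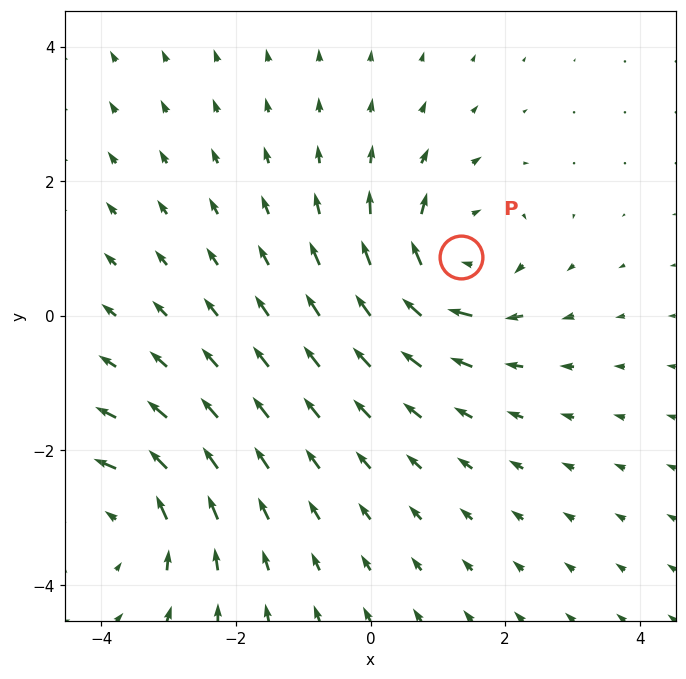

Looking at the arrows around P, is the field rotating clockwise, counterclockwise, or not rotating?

clockwise

Near P at (1.3, 0.9) the arrows circulate clockwise. The curl (z-component) there is about -4; negative curl means clockwise rotation.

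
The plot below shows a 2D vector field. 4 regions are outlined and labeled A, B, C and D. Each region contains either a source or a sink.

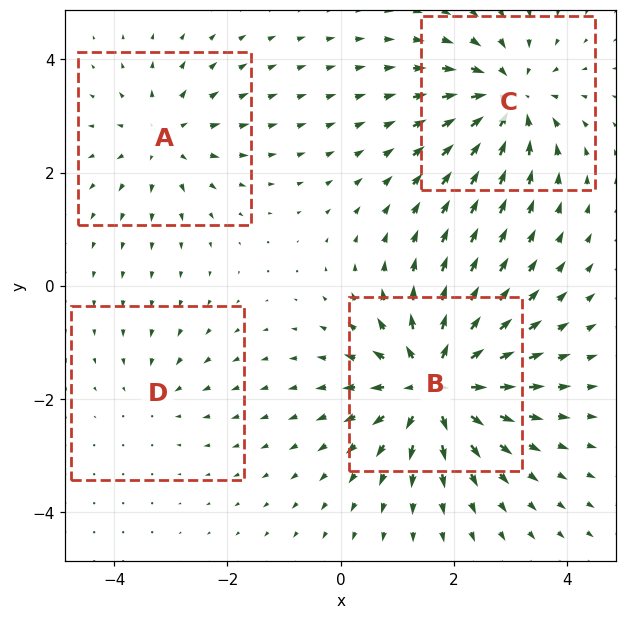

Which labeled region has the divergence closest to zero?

D

Divergence at each region's feature centre — A: about +4, B: about +8, C: about -6, D: about -2. Region D is closest to zero.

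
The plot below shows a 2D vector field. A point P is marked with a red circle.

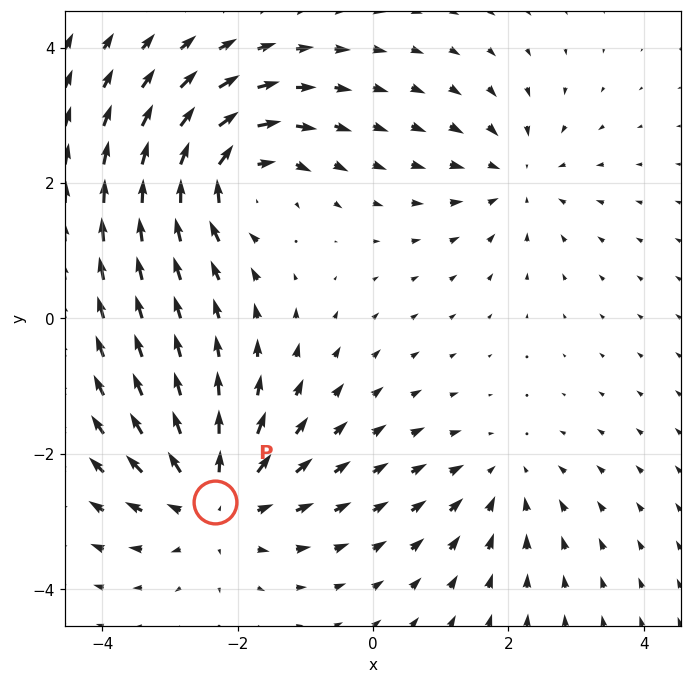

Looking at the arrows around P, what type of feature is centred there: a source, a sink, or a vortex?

At P (-2.3, -2.7) the arrows spread outward. Divergence about +5, curl ≈0 — positive divergence with near-zero curl is a source.

source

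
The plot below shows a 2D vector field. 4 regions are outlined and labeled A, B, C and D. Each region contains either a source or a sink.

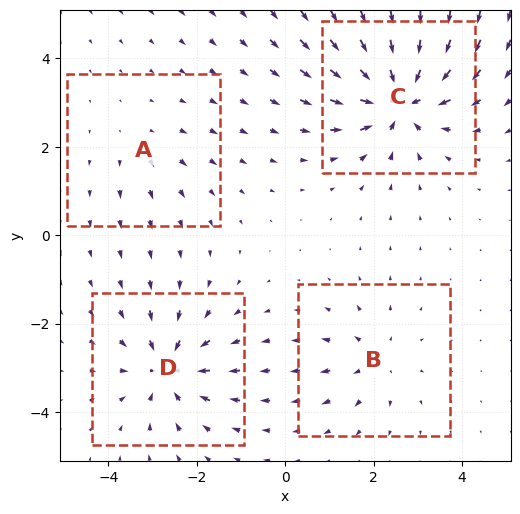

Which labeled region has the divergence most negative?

Divergence at each region's feature centre — A: about +2, B: about +4, C: about -8, D: about -6. Region C is most negative.

C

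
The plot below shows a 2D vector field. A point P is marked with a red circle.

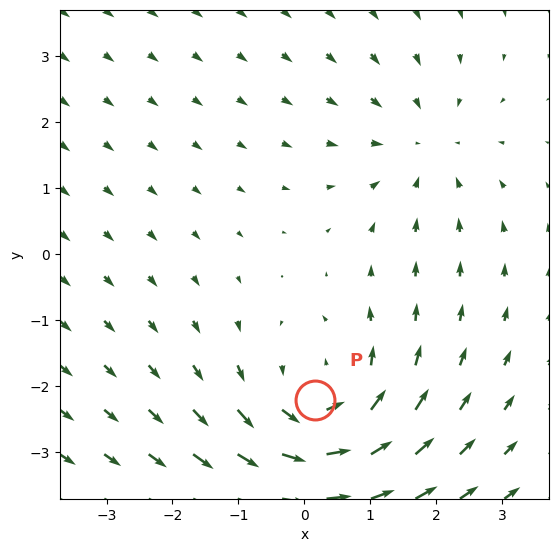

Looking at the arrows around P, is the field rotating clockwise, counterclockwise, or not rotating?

Near P at (0.2, -2.2) the arrows circulate counterclockwise. The curl (z-component) there is about +4; positive curl means counterclockwise rotation.

counterclockwise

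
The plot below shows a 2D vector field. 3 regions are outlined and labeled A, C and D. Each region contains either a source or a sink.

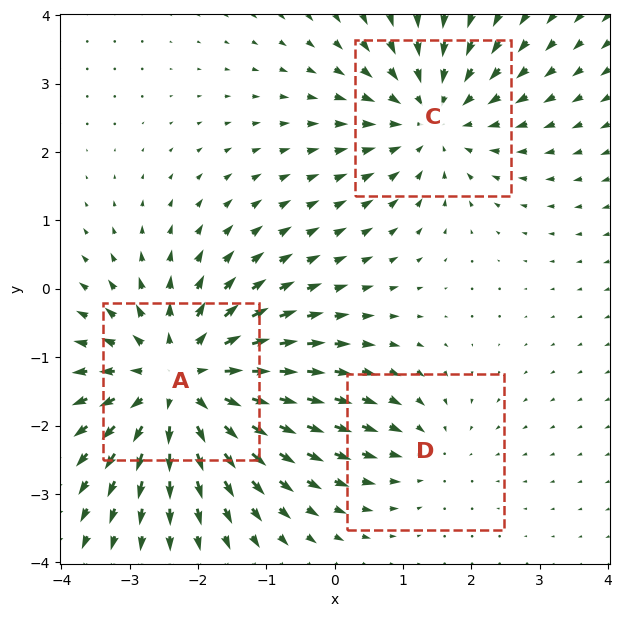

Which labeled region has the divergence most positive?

A

Divergence at each region's feature centre — A: about +4, C: about -3, D: about -2. Region A is most positive.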